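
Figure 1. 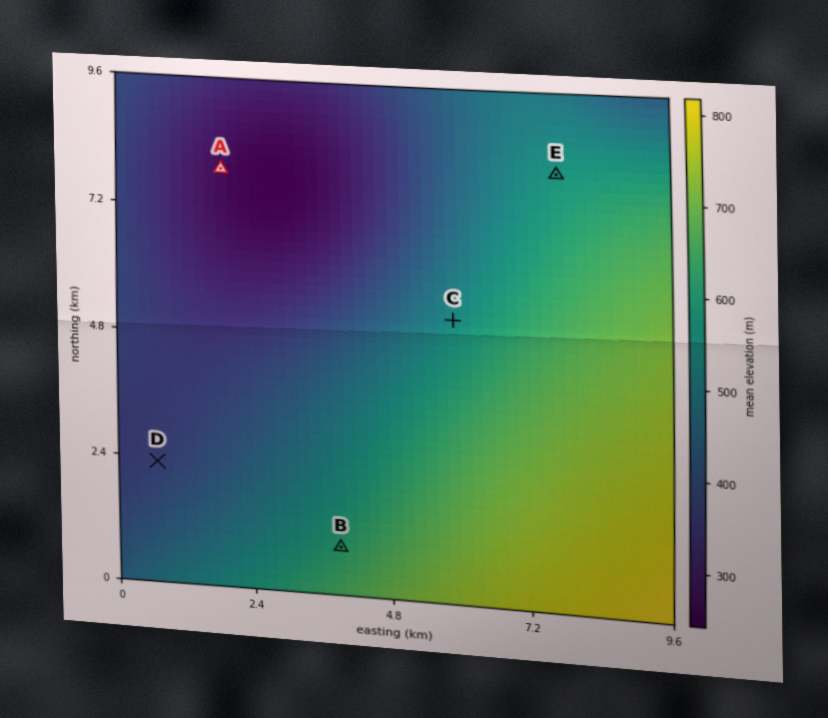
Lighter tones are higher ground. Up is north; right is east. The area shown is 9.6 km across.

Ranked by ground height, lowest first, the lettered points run A D C E B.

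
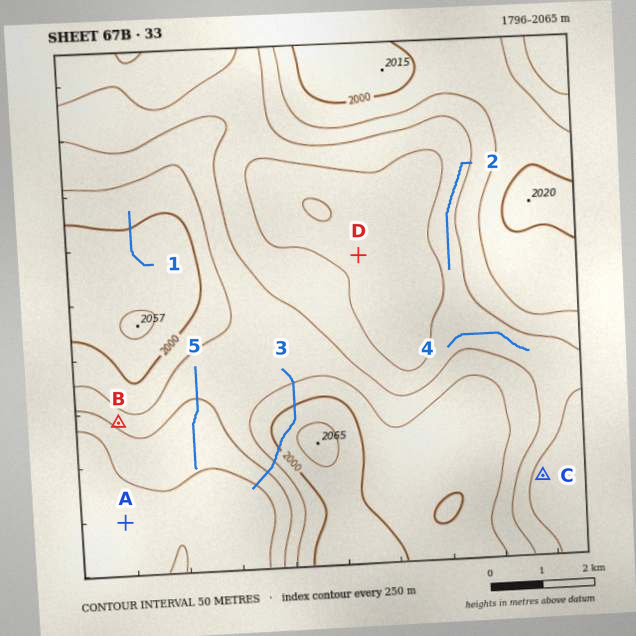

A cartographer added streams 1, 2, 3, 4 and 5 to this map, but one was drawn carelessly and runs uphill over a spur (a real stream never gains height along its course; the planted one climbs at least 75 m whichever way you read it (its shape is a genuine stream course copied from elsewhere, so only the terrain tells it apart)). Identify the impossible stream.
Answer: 3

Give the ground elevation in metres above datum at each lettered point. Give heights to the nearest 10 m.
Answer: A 1820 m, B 1910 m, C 1820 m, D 1840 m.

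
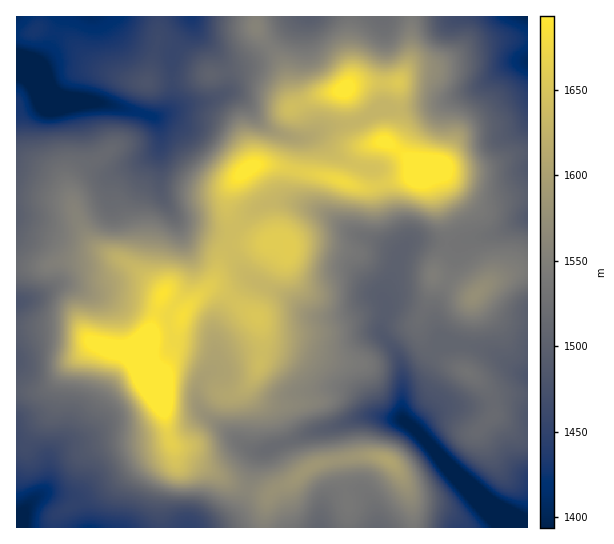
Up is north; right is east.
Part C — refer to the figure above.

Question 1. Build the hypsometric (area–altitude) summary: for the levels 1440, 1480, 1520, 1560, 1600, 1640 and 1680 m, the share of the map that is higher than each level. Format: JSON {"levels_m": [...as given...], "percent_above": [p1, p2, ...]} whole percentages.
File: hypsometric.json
{"levels_m": [1440, 1480, 1520, 1560, 1600, 1640, 1680], "percent_above": [91, 80, 59, 37, 26, 14, 4]}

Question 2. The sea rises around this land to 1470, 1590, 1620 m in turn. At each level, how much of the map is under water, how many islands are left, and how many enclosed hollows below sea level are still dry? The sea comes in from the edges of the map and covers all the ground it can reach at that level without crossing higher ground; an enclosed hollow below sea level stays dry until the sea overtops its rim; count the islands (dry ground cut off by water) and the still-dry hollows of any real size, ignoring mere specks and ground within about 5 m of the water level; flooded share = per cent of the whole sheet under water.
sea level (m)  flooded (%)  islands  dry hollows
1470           17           1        0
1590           72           2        0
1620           80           1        0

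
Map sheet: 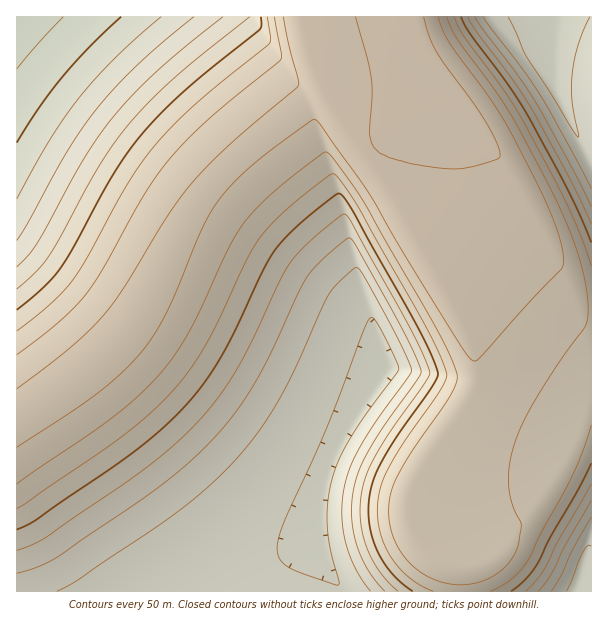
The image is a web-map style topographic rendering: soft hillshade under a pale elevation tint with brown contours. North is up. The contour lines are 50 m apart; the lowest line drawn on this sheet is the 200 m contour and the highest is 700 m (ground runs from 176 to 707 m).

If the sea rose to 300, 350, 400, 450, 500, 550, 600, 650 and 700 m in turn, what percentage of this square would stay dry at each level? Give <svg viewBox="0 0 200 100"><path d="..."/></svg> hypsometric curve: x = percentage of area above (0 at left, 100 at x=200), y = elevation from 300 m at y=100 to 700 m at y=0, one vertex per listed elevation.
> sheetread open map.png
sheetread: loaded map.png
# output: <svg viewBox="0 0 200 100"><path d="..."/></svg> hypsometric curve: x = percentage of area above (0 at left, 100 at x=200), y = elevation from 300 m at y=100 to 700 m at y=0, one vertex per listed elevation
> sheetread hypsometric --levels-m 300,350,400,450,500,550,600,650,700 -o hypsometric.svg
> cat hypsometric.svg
<svg viewBox="0 0 200 100"><path d="M184 100l-26-12-16-13-14-13-13-12-14-12-22-13-37-13-34-12"/></svg>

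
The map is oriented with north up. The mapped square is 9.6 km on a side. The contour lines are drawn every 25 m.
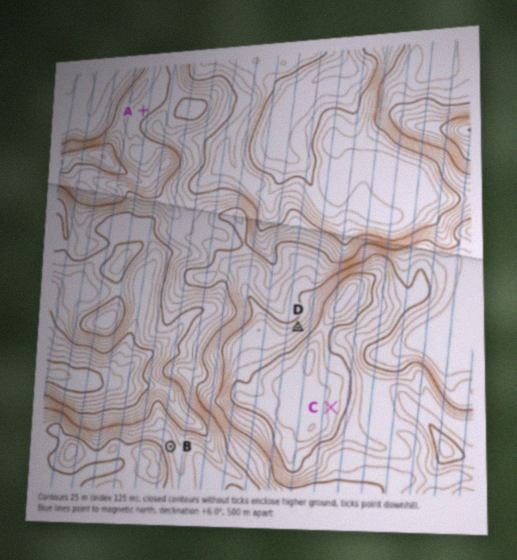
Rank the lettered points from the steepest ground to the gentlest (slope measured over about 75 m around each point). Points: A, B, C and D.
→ D B C A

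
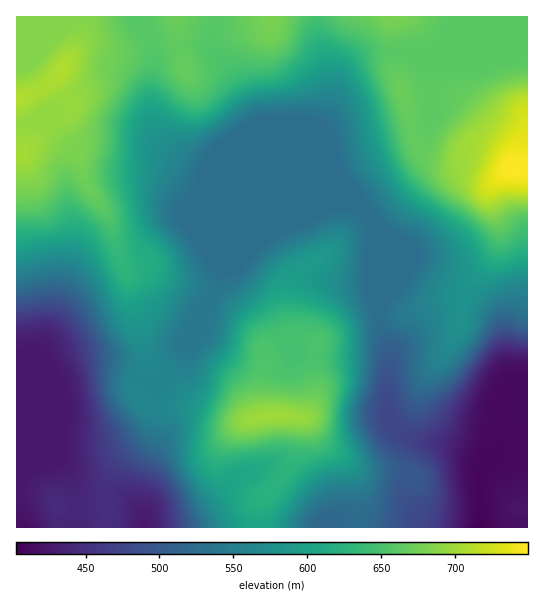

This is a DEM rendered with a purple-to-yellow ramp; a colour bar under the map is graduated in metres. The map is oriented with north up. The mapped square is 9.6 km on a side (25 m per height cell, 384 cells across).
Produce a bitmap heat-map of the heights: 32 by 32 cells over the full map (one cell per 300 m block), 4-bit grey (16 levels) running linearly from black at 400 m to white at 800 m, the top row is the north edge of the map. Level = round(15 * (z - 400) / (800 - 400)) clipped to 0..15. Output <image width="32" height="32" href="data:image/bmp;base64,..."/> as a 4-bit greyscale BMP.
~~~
<image width="32" height="32" href="data:image/bmp;base64,Qk12AgAAAAAAAHYAAAAoAAAAIAAAACAAAAABAAQAAAAAAAACAAATCwAAEwsAABAAAAAAAAAAAAAAABEREQAiIiIAMzMzAERERABVVVUAZmZmAHd3dwCIiIgAmZmZAKqqqgC7u7sAzMzMAN3d3QDu7u4A////ABEiIiESNWeIdlRVRDMhABERIiIhEkZ4iIdVVVQzIQAREREiIiNWeIiIdmZUQzEAERERIiM0Z4iIiId2VEMhAAARESI0RWiZiJmYhlQzIRAAEREjNFVomqqaqYZDMiEQABERI0VmaJu7u7p1MzMiEAARESNWZneau7u6dTNEMhEAEREkVmZniaqqqoVDREMRABERJFZmZomaqamGQ0VUIREREjRWZmZ4mpmZhkRFZUIRERI0ZmZVZ5mZmYZUVWZTIiIiRWd2VWeJmZmGVVZnZUQzM0Z3dmVWeJmIdlVWZ2VVRERWiHdlVmeId2VVVmd2ZlVVZ4iHZlVnd3dlVVZnd3ZmZniYh2VVVnd3ZVVVZ3iId3d4mIdlVVVmd2VVVWeJmIiIiZh2VVVVVVZlVVZ3iamZmZqYZVVVVVVVVVZniauqqqmql2VVVVVVVVVWeJq8u7uqqYdmVVVVVVVVZ4mrzN27qqmHdmVVVVVVVniau7zdu7uql3ZlVVVVVVZ4qqu83bu7qpd3dlVVVVVWeaqrvM27u7qYd4h2VVVVZ4mqqrvMu7u6mIiZh2ZmZmeKqqqrvLu7uqmZqpmId3Z3mqqqqru7u7qqmqqZmZh3eJqqqqqqu7u6qqqqqqqpiImaqqqqqru7uqqqqqqqqZiZqqqqqqq7u7qqqqqqqqqZqqqqqqqq"/>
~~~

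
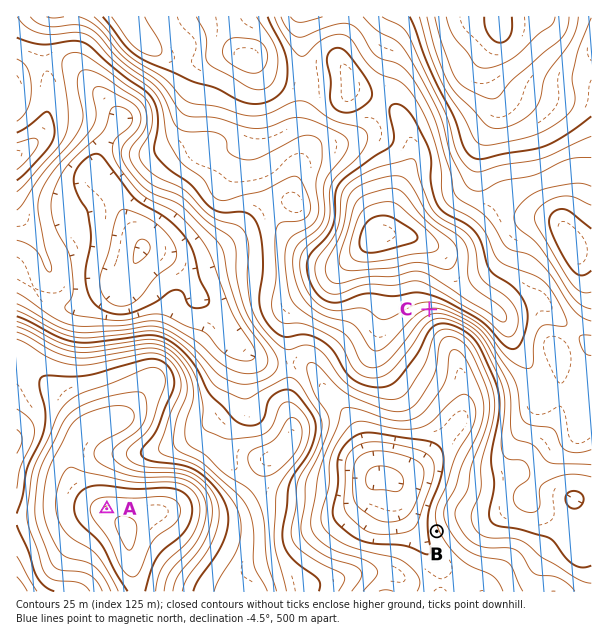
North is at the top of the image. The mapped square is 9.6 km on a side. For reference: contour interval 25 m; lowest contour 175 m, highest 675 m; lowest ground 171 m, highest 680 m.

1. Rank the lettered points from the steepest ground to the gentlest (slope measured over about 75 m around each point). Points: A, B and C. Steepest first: C B A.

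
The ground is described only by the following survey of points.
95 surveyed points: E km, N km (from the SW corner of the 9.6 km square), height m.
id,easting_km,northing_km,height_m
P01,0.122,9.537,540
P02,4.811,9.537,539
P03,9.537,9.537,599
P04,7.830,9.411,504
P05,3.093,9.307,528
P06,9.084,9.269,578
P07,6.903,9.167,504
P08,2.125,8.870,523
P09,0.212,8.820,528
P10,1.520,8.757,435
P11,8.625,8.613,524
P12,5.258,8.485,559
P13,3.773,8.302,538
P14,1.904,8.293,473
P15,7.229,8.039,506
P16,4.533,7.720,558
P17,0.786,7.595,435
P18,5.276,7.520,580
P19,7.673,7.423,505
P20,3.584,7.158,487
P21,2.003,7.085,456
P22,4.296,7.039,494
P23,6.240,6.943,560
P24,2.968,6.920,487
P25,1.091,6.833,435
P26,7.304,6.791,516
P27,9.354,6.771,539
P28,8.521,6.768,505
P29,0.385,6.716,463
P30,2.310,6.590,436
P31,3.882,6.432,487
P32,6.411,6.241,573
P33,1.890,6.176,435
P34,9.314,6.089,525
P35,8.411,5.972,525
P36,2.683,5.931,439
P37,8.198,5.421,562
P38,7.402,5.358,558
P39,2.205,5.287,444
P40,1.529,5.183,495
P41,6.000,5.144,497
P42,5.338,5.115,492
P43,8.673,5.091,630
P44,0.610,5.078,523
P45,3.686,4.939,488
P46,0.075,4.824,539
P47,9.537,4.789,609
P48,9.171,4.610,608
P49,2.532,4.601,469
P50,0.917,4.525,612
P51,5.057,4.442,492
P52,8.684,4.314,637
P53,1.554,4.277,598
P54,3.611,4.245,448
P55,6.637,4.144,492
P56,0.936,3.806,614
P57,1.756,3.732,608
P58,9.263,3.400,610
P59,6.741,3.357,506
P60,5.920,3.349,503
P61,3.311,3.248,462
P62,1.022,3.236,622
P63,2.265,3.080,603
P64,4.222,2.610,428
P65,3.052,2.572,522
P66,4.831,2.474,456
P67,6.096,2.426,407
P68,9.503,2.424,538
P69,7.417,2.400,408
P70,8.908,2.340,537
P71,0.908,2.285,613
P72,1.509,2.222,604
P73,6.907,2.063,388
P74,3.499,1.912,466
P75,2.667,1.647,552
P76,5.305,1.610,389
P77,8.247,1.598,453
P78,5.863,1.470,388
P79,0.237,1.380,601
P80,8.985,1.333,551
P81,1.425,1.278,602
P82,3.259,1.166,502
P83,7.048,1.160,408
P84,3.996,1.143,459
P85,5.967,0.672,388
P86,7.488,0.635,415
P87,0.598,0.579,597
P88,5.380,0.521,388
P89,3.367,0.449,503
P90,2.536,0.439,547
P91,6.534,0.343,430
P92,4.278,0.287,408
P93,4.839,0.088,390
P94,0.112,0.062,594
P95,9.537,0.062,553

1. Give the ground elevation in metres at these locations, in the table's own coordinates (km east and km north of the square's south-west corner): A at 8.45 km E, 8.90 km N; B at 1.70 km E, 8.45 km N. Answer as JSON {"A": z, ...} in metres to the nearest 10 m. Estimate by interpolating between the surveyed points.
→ {"A": 520, "B": 440}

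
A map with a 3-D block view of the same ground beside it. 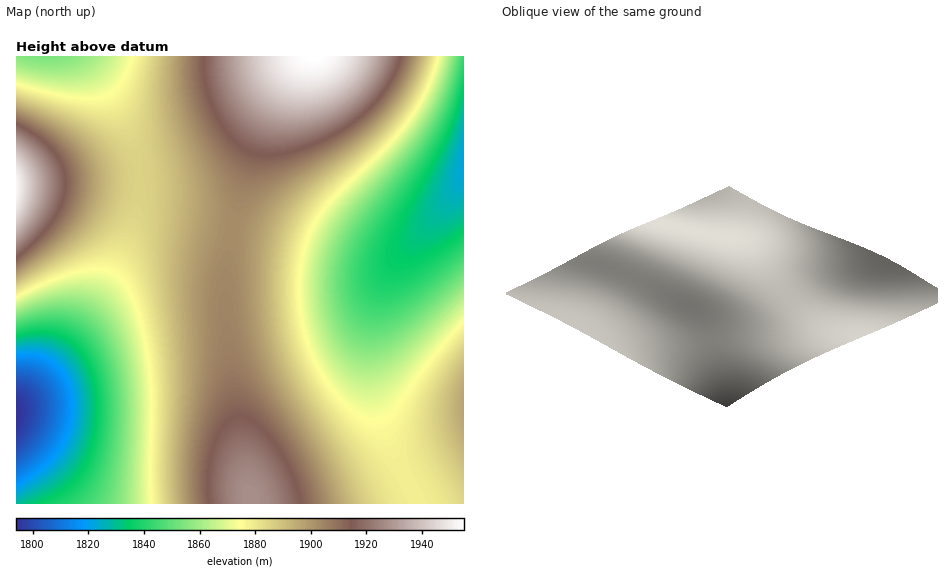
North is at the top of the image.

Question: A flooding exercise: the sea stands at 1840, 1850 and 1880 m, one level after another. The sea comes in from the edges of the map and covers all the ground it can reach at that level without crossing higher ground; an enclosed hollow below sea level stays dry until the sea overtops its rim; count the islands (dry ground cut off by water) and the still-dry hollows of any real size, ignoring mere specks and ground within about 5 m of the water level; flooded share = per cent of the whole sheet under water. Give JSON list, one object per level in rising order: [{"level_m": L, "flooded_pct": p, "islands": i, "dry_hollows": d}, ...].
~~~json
[{"level_m": 1840, "flooded_pct": 12, "islands": 0, "dry_hollows": 0}, {"level_m": 1850, "flooded_pct": 18, "islands": 0, "dry_hollows": 0}, {"level_m": 1880, "flooded_pct": 43, "islands": 0, "dry_hollows": 0}]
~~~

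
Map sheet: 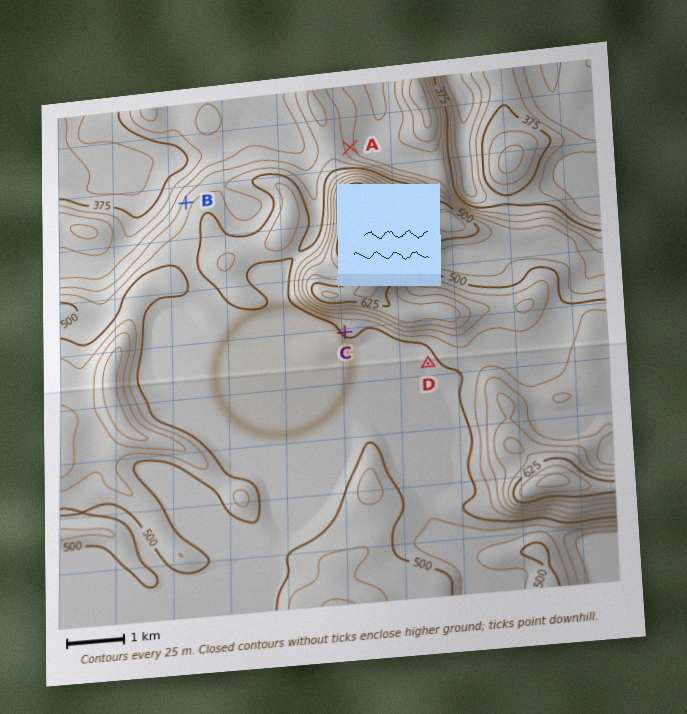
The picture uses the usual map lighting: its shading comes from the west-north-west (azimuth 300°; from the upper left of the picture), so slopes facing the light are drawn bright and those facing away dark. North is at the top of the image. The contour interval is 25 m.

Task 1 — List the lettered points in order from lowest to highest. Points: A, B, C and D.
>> A B D C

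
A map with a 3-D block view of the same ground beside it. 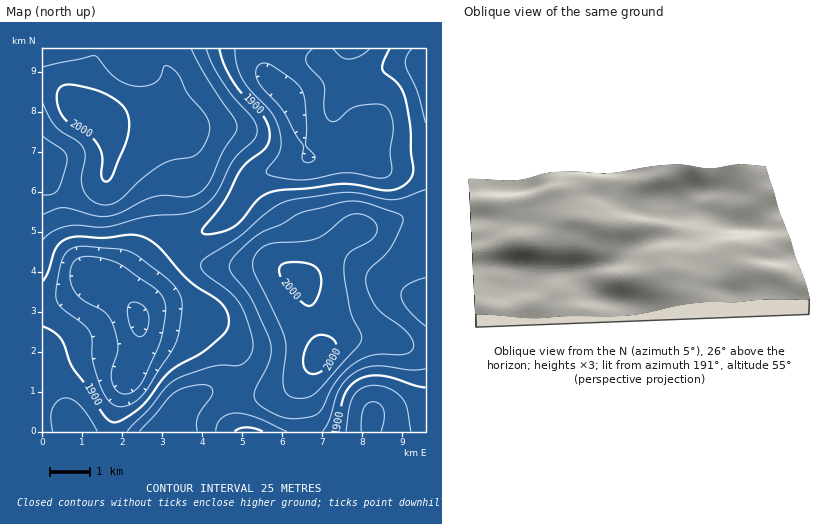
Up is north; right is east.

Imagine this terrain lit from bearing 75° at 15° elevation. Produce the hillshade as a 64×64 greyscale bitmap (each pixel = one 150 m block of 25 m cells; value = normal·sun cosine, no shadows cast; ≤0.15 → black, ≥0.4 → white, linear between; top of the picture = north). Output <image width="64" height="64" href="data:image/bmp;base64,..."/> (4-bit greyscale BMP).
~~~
<image width="64" height="64" href="data:image/bmp;base64,Qk12CAAAAAAAAHYAAAAoAAAAQAAAAEAAAAABAAQAAAAAAAAIAAATCwAAEwsAABAAAAAAAAAAAAAAABEREQAiIiIAMzMzAERERABVVVUAZmZmAHd3dwCIiIgAmZmZAKqqqgC7u7sAzMzMAN3d3QDu7u4A////AEREV4qqmGQzNFZ3iImZmZh2VDMzRVZmibzLmHZVVVVVVEVnmqqoZUM0RWeImZmZh2ZUMzNFZmeKvMuodlVERVVVVWiaq6l2VDNEVniJmYh3ZUQzNFVmZ5rNy6h2VUREVVVWeJq7qYdUMjNGd4iIh3ZlRDNEVmZ4m83bqHZVRERVVWZ4mru6l2QyIkVniIiHdmVEREVWZnib3duodlRERFVWZ3iau7qYZDISNGd4iIh3ZUREVVZmeKvNy6h2VEREVWZniJq7u6hkMRE0VneIiIdlVEVVVWZ4m8zLmGVUQ0RVZmeJqru7qGQxETRWd3iIiHZURVVVVmebzLqXZURERFVmeImqu7uodTISNFZnd4iIdlREREVVZ5q7uodlRERFVXd4maqqqph1MiI0VmZneIh2VUREREVWiru6h2VEREVWd4iZmqqqmHVDIjRWZmZ3d3ZVRERERFZ5q6mHZVREVWaIiZmZmZmYdlMzNFZmZmd3dlVEMzNEVnmqqYdmVVVWZ4iZmZmZmZmHVDM0VWZmZmZmVUMzM0RWeJqph3ZVVmd3iZmZmIiZmYdlQzRVZmZmZmZUQzMzRFZ4mZmIdmZmd4iZmZmYiJmZmGVDNEVWZmZmZVQzMzNFVniJmZh3dneIiImZmYiImaqYdUMzRVZmZmVVQzMzNEVmd4iZmId3eImZiJmYiIiaqphlQzNFVmZmVVQzMjM0VWZ3iJmZiHeImZmIiIiIiZqqmGUzM0VWZmZVQzIiM0RVZ3eImZmIiImZqYiIiIiJmqqYZTMzRFZmZVQzIiIzRVZneIiZmYiIiZqpiIiJmYmaqYdkQzM0VmZlRDIiIzRFVmd4iJmZiIiZmpmIiJmZiZmZh1RDMzRVZlVDIiIjNEVWZ3iImZmYiZmZmYiJmZmIiIh2VEMzNFVVVDMiIjNEVVZniImZmZmZmZmIiJmZmYiId2ZUQzM0RVVEMyIiM0RVVneIiZmZmZmIiIeZmqqZiHd2ZVREMzNEREMzMzMzRFVmd4iZmZmZiIiHd5qqqpiHdmVVREQzMzREMzMzMzREVWZ3iJmamZiIh3d3qru6mHZlVUREQzMzM0RDMzMzNEVWZ3iJmZmZiId3d3eru7qYdlVERERDMzM0RERERERERVZneImZmZiIh3d3d7vLuYdlVEREREQzNERFVURERERVZneIiZmZiIh3d3d3u7updlVERERERERFVVVVVURERVZ3d4iIiIiIeIh3d3eruphlVERERERERVVmZlVVRERVZ3d3eIiIiHd4iIh3d6qph2VEVVVUREVVZndmZVVERFZ3d3d3d3d3d3iIiId3mZh2VUVVVVVVVWZnd3ZmVURFVnd3d3d2Z3d3eImYiHeIh3ZVRVZmZVVWZnd3d2ZlVEVWd3d3dmZmZnd4iZmId3d3ZVVVZmZmVWZmd3d3d2VURFZmZmZmZmZmd4iZmYh3d3ZlVVVmZ2ZmZmZ3d3d3dlREVmZmZmZmZmZ3iJmZiHd3dmVURVZ3d2ZmZmZ3eIh2VERVZmZmZmZmZniJmZiHd3d2ZVRFVnd3dmZmZneIiIdlRFVVZmZ3ZmZneJmZiHd3d3ZVRERWeId3ZmZmZ4iZmGVEVVZmZ3d2ZneJmpmHd3d3ZlRERFeIiHdmZVZniZqYdlVVZmd3d3d3eJmqqYd2d3dlVENEZ4iId3ZmVmeJqqmHZVZnd3d3d3eImqqYd2ZmZmVEM0VniIh3dmZmZ4mqqph2ZneIiHd3eImaqZh2VWZmVUMzRWeIiHd2ZmZniaq6qId3eIiId3d4iZmZh2VVVWVUQzNFZ4iId3dmZneJqrupiHeIiIh3d3eIiIh2VURVVVRDM0VniIiHd3Znd4mquqmIiIiIiHdmZ3eId2VUREVVVEQzNGeIiId3d3d3iZqqqZiIiIiHdmZmd3d2ZURERFVURDM0V3iIh3d3ZneImqqZiIiJmYd2ZmZnd2ZVREREVVRDMzRWeIiId2ZmZ4iZmZmIiZmZh2ZmZmZmZlVERERUREMyNFZ4iIh3ZmZniJmZiIiZqqmHZVVmZmZmVURDREREMzM0VniIiHdmZmeImZiIiZq7uodlVWZ3ZmZVRDMzRDMzM0RniJmIdmZmZ4iZiIiZq8y6hlRVZ3d2ZlVEMzMzMzM0RWeJmYh2ZmZ3iImImZq8zLqGREVnd3ZmVUQzMzIiM0VWeImYh3ZmZ3iImZmZq8zcuXVERWd3dmZVQzIzIiI0VmeIiZiHd2Z3eIiZmaq8zcypZUNFZ3d2ZlVDMjMiI0VneIiZiId3d3d4iJmqq8zMy6hkM0Vnd3ZmZUMyMyIjVneIiJmIh3d3d4iJmqu8zMy6l1QzRWd3ZmZlQzIzMzRneIiImIiHd3d3iImau8zMy6mGVDRFZmZmZmVDMjMzRWeIiImYiHd3d3eImau8zcy6mHVENEVmZmZmZUMyM0RWeIiIiZmId3d3d4iau8zcy6mHZUREVWZlZmZlQyIzVWd4iIiJmYd2Zmd4iaq8zcy6mHZURERWZmVWZmVDMjNmZ3h3eImYh2ZmZ3iZq8zMy6mHZURERVZmZlZmZUMzNGZ3d3d4iZh2VVZniJq7zMy6mHZVRERVZndmZmVVQzNFd3d3d3iJmHVVVneJmrvMy6qYdlVVVVZnd3ZmVVRERFV2ZmZnd4iIZVVWeImqu7u6qYd2VVVVZmd3d2ZVRERFVmZmZmZniIdlVWd4iaq7u7qZh3ZlVVZmd4iHdlRERFVm"/>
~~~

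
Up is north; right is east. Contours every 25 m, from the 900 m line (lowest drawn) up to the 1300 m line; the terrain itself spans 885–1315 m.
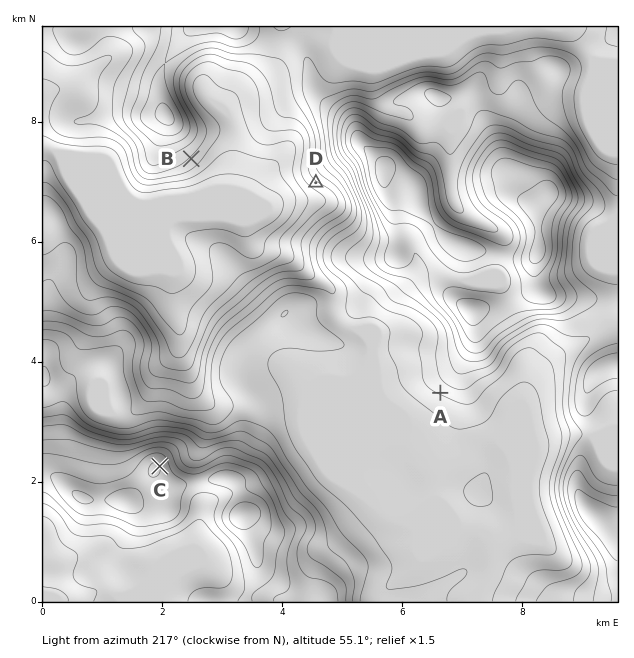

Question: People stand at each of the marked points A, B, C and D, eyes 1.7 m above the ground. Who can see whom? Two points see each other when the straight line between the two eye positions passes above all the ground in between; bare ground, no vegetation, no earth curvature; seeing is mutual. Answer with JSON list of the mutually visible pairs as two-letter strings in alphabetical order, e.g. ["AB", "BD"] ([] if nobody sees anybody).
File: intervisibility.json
["AC", "BC", "BD", "CD"]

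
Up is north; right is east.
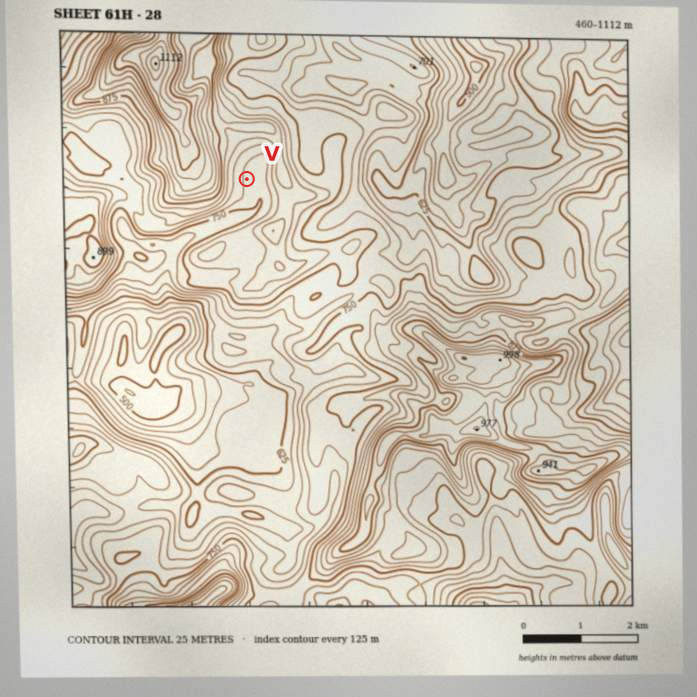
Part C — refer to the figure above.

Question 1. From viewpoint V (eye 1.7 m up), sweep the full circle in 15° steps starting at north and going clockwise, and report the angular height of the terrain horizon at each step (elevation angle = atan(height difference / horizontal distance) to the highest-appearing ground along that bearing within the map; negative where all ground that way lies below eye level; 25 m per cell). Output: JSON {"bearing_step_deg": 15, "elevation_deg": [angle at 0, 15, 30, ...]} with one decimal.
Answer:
{"bearing_step_deg": 15, "elevation_deg": [6.1, 6.1, 5.3, 4.8, 5.7, 7.0, 6.6, 4.7, 3.7, 3.6, 4.7, 3.5, 1.4, 1.2, 3.0, 4.8, 9.9, 14.3, 16.8, 16.7, 14.4, 10.4, 7.4, 5.5]}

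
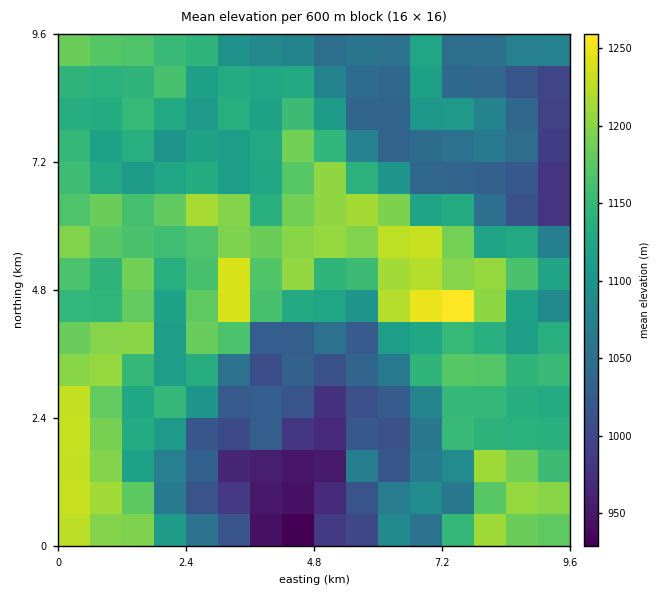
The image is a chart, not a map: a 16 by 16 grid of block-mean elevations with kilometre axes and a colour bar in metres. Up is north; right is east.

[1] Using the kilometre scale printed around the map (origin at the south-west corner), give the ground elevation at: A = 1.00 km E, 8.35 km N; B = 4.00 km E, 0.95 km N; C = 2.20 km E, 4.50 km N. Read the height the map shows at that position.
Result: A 1139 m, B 959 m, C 1117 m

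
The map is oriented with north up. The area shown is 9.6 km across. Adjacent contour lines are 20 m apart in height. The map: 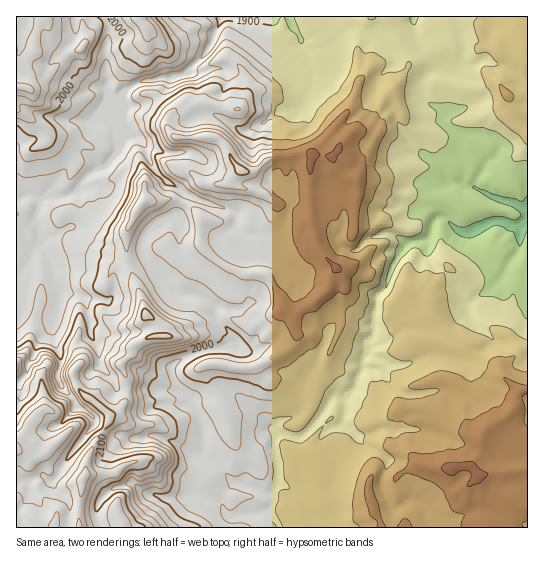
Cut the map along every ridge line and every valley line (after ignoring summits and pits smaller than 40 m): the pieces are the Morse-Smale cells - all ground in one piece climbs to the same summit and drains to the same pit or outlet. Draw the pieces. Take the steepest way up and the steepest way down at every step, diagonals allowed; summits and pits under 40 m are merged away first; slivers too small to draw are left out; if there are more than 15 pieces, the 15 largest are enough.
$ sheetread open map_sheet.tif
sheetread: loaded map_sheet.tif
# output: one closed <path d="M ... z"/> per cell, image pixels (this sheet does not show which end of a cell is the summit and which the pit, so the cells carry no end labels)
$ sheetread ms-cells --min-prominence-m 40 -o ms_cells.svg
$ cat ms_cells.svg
<path d="M39 245l-7 6-1 10-7 9-8 5 0 252 263 1-10-17 4-8-1-9 7-16 0-12-6-20 3-12 7-1 11 4 8-1 15-15 16-24 12 0 10-10 2-10 6-8 0-10 4-6 0-11 6-8 0-8-8-2-14-8-12 1-4 5-7 11-13 37-11 19-1 17-3 5-7 6-14 4-5 8-37-34-10-6-4 0-16 10-12 1-4 3-15-18-5-18 6-6 25-10 32-4 2-2-4-11-15-16-1-9-9-9-10-5-12 0-7-3-9-11-24-24-10 6-14 2-8-1-8-7-18-2-4-3-8 0-13 7-12 1z"/><path d="M155 95l-13 10-19 0 0 20 7 10 5 1 8 6 5 16 8 13 10 10 16 10 3 6-8 20-12 3-12 8-8 7-4 15 3 7 25 24 9 11 7 3 12 0 10 5 9 9 1 9 15 16 4 9-2 4-25 2-15 4-17 8-6 6 5 18 15 18 4-3 12-1 16-10 4 0 10 6 37 34 5-8 14-4 7-6 3-5 1-17 11-19 13-37 7-11 4-5 12-1 14 8 8 1 3-27 9-9 10-27 14-19 17-3 3-3 3-11 5-7 8 0 13 12 7 2 4 0 22-12 12 0 16 6 9-6 0-11-2-2-33-11-19-10-24-4-7-14-9-9-12-7-18-20-7-11-2-11-10-12-14 24-8 6-12 3-20 25-9-2-9 1-3-3-23 2-3-20-9-8-10-6-18 10-5 0-25-15-2-5 2-5-4-2-11-1-9 2-24 14 0-9z"/><path d="M442 217l-7 4-4 13-5 6-17 3-5 4-13 23-6 19-8 6-4 20 0 19-6 8 0 11-4 6 0 10-6 8-2 10-10 10-12 0-16 24-15 15-8 1-11-4-7 1-3 12 6 20 0 12-7 16 1 9-4 8 12 17 247-1 0-305-2-1-7 6-16-6-12 0-22 12-4 0-7-2z"/><path d="M103 16l-87 1 1 258 7-5 7-9 1-10 9-9-2-19-3-4 4-18 10-8 5 3 11 0 9-4 15-19 8-5 7-1 14-18 5-16-1-30-2-6-4 3-6-1-4-9 1-11-3-6 0-27 3-5 0-18z"/><path d="M527 16l-114 1 3 13 20 39 16 5-4 19 0 13 3 5-6 4-2 6 1 2 5 5 16 8 21 0 8 3 6 7-3 8-12 11-9 16-1 6 18 10 21 6 13 6z"/><path d="M383 16l-160 0-14 31-20 23 2 2 10 0 12-4 10 1 4 5 0 11-8 13-2 8 13 3 24 2 13 9 15-9 7 0 14-6 9-24 0-12-3-4-1-11-4-5 22-1 15-16 9-5 5 0 24 13 16 17 0 6-18 16-2 8 1 6 9 4 22-27 1-8-12-21-4-12z"/><path d="M125 128l-6 21-8 12-6 6-14 5-10 10-4 8 4 20-6 13-20 13-14 5-1 5 10 14 12-1 13-7 8 0 4 3 18 2 10 8 20-2 9-6-3-10 4-12 20-15 12-3 8-23-19-13-10-10-8-13-5-16-8-6-5-1z"/><path d="M355 27l-5 0-9 5-15 16-21 2 7 19 0 12-9 24-14 6-7 0-15 10 17 14 3 20 23-2 3 3 9-1 9 2 20-25 12-3 8-6 13-24-8-6-1-6 2-8 18-16 0-6-16-17z"/><path d="M413 16l-29 1 24 45-1 8-23 28 11 13 2 11 7 11 18 20 12 7 9 9 7 14 24 4 11-22 12-11 3-8-6-7-8-3-21 0-16-8-5-5-1-2 2-6 6-4-3-5 0-13 4-19-16-5-20-39z"/><path d="M222 16l-81 0-1 3 8 11 0 12-3 11-12 18 2 12 26-6 13 0 12-4 23-26z"/><path d="M139 16l-35 1 4 6 0 18-3 5 0 27 3 6-1 11 2 7 6 3 4-1 6-8 10-6-2-14 14-22 1-19z"/><path d="M221 68l-8 0-12 4-11-1-16 6-17 2-2 2 0 13 14 16 1 7 27-13 9-1 11 2 10-20 0-11z"/><path d="M77 191l-11 5-11 0-5-3-10 8-4 18 6 21 13-4 20-13 6-13z"/><path d="M222 107l-6 0 0 8 26 16 5 0 20-10-13-10-24-2z"/><path d="M135 84l-10 7-4 4 0 7 4 5 17-2 11-8 0-4-11 0z"/>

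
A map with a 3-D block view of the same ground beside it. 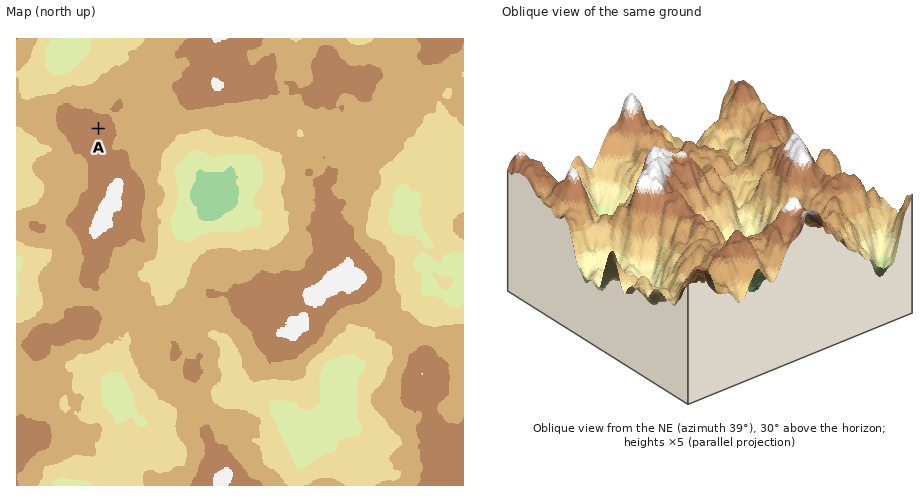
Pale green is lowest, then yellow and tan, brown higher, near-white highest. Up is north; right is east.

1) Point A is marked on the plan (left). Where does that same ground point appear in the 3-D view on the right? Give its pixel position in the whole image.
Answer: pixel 835 183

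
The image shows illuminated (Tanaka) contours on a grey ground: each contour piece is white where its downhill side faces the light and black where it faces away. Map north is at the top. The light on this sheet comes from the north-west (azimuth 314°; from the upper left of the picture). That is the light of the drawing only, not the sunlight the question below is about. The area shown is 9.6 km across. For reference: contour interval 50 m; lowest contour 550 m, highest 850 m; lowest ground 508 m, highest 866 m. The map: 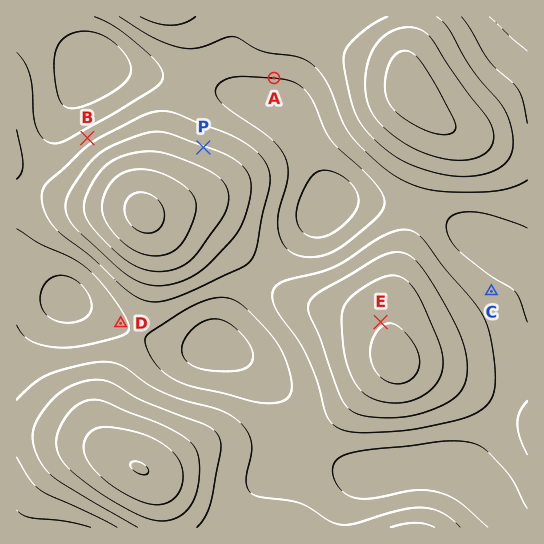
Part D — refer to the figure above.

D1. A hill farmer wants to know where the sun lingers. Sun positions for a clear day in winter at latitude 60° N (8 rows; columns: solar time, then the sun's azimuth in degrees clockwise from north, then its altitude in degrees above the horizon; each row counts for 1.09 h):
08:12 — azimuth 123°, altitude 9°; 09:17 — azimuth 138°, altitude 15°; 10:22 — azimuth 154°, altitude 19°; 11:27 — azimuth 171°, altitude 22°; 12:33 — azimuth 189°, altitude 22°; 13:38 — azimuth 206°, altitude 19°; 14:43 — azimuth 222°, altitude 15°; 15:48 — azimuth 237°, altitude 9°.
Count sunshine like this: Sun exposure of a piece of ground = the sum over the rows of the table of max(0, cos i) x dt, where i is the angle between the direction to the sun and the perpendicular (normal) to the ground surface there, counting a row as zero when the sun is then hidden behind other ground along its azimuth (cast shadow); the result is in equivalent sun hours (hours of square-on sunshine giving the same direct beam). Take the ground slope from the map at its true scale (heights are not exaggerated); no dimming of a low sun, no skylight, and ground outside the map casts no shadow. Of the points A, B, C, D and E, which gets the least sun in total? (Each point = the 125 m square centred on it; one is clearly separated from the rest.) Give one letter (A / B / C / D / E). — B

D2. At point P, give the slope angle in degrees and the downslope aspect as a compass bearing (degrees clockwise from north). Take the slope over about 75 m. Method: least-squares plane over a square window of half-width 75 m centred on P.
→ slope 8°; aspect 19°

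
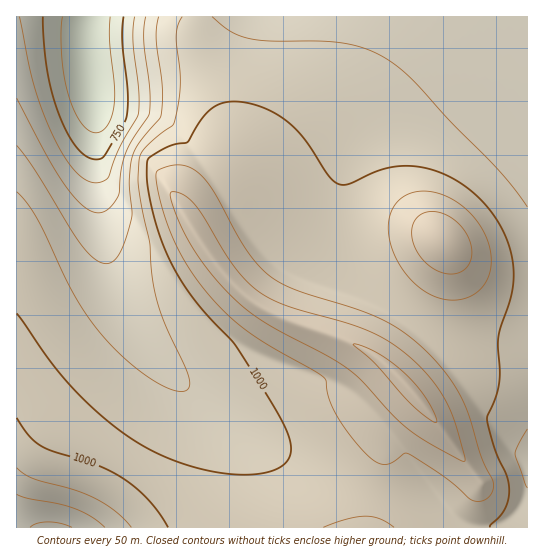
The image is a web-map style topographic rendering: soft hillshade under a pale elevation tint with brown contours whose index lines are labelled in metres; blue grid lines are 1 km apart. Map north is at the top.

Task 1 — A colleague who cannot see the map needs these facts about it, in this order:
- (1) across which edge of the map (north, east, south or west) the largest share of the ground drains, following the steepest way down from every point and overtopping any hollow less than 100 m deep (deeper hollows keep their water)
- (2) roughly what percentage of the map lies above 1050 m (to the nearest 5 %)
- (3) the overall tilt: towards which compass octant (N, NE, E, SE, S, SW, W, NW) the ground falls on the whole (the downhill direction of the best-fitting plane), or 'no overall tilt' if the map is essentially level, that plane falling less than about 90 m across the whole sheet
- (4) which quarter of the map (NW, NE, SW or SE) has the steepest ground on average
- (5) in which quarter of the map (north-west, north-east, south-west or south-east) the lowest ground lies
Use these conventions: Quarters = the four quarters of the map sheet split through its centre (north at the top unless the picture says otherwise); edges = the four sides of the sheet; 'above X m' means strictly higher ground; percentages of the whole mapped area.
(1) Most of the ground drains across the northern edge.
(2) Roughly 15 % of the ground is higher than 1050 m.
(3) On the whole the ground falls towards the north-west.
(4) The north-west quarter is the steepest part of the map.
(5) The lowest point lies in the north-west quarter of the map.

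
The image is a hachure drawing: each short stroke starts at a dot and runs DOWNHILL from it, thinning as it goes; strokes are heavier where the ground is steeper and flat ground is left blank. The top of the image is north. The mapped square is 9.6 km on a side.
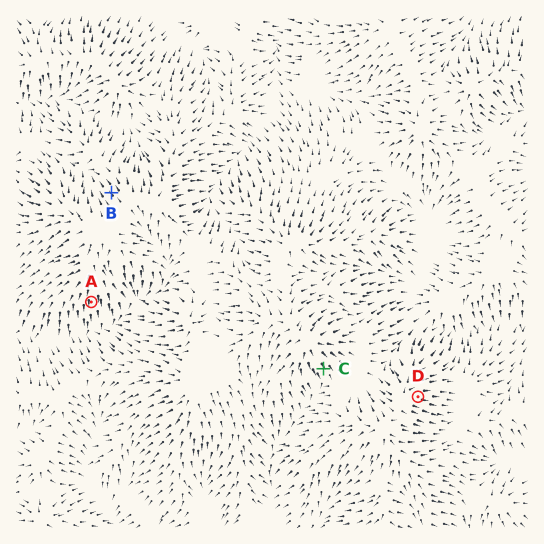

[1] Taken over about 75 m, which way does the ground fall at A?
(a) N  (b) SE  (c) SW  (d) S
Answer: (d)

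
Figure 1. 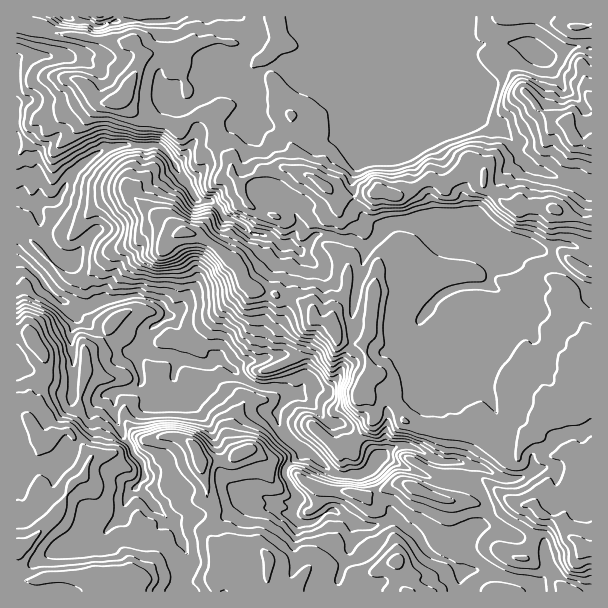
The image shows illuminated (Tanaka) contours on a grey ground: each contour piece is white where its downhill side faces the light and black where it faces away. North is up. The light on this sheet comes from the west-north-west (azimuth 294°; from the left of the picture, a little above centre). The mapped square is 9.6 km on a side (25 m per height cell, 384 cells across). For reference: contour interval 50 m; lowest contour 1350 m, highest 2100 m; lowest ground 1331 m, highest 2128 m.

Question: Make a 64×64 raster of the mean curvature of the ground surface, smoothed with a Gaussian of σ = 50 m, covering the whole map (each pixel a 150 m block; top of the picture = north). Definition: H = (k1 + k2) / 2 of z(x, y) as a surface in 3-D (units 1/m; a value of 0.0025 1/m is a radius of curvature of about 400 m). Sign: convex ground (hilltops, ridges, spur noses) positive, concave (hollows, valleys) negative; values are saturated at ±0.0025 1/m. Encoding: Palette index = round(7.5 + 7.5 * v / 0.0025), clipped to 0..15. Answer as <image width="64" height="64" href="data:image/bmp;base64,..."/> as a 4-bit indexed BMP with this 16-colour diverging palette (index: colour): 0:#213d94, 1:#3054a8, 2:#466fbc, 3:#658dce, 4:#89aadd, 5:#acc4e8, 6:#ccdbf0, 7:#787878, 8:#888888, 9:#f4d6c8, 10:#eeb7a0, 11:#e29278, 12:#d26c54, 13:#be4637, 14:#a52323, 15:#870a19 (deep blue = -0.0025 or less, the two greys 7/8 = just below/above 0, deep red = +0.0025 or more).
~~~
<image width="64" height="64" href="data:image/bmp;base64,Qk12CAAAAAAAAHYAAAAoAAAAQAAAAEAAAAABAAQAAAAAAAAIAAATCwAAEwsAABAAAAAAAAAAlD0hAKhUMAC8b0YAzo1lAN2qiQDoxKwA8NvMAHh4eACIiIgAyNb0AKC37gB4kuIAVGzSADdGvgAjI6UAGQqHAFVlVnd3d2iUVmdal4dplolnd3dmeKuqqnaZvMqGV8gyut26mIh3etp4WJyHh3qWaod2eZhld3d3dXd1MzVYQkWEequ8/cvrqGhWaZd3aadnqIhqm7mpmYhkVERoioJN1aQ0RVVmdadpeHRYp3dpuYWaqWZmnepmRGeHec3cVI3o6URVVVVGhmiIZnq4h4upaMmHVnVZ2WNZl4isuZk0WLvOhGd3Zohmd5gneoq6unhnmHiGmGjIRZmGeJp1aTOruGjoV4h2eHd3p1mZeYeZiWSJmpaHjLMoiHdndkRWJLyWZY2Wd4dmeJpiiYh3ZniaYAOqkSEVRHh3dmVWZliYt2Z3aOhneJSKlzZ2Z4Z2Z3MJ1DMki7M5hmd3Zmh4i8mHZ3iFu1Zolm1weoh6pmZ2V1WsQVeLhHdmirqqZq3Lh3h3d5ZrZoh3OieXeKyGZ3VXcGqZrfpmWJvty6ZK6pqGeXd4l1unyokhq5hkfGVnd74G3v//q8yu/YVWVK6Geadqh4eYWMqXdoUHqGW6NWd4xC/7gxAEbP6SJXeLsgAnqWqHpohla4Vo6heIaPgndmjQr4UAUSBIgBrsynMEmnE1SYh3dnZZt4qgKnZp+3vHafsjYBysoiJP+AAAJHu8tKh4eWeHZ2jc3yGYZVr3Sf/bu5ECjq+CAbsAWXeJqomTaah4d7x2i3eZDPqHr9Qpjft0Akjrq2N0ACeZiImneLmEeXdYybnYR4B/7//8knp3iGA4r+aGi4a4vMu7uodomZZVZ1yGjcRJkLZYmYZCqnZnUpz/IAGvkv7bmJmYdXl4iIh2i2l1ZlpHozREMyaollVFiuRHN2zB23Z3domVeHiYiIeJenJZSEilRVVVZ3eYVmSJMqudqXWnZ3h3iXaGd5mYd4iZVGpDSbp3eHd2Z43d10RIUp/qeIZ3d4d4V5d4h4l3iZhla3UiJIh4Z3d4uzATRYUSzdhZlnd3d3dpp3iHeYdoeqdLis3VaXWJmZhgJ0V3MoJauYmGd3h3d2ipiHd4llZrhiyoibOLpaqHhhn/+mMktwmsunZ3eHeHd4mHd3iWVo2HDZZWhLmVQ0RlVDOe6Te7BIp5Znd4d4d3eYeHiZdGzpUPl5ZDYzR4pkVphDJHY49op0Znd4iHh3d4lniHiEzppi+5ZoVcuqh3ZYiolmdWb5ioh2d3eHh4d2eWeXiJfrZ0TVaHmDm6d3lkepeYi5avhJyFd3eHd3iId4Z5eHiNqIg1Ssh4Qod4iXZZlnd66q5yfXV3d3d3iIiHd5h3iX7NlTeazJmZMniKpZmEd1fLnGKNdXd3d3iIiId4d3iXa4hTYzab3to3Nmi4jHR4WMpsgn2Fd3d4iIiIh3homIZoVRJXUAATETlVZpp8uLyaulmSbpV3d3eIiId3domIdWdCWJt2h1FnZnNFaLz7upiIVrRft3eHd3d3d3d3d4mEmzObu4hal2dmhiVWvZdoZ2dVx0ylZ3eId3d4iIeJuDaUKLloqnaZaHeGFZfMVld4dla4KrZnd4iIiHd3iJlTrTOLllWZpIqcuYMlfvpnd6dEdqk6xneIiIiIh4iHZF7XOLpVVJypV8/7c0bvuGimoml5y0e4eIiIiId3d3dlzGRrtWqCa7q6S+qJn/iYqZAFO8t1M4mIh3d3d3d2VEVTNap1q8U2Zoxoq837aJUACUtxIDSnOaiId3d3d2REeFVniFeHqzESapeK7MgpQFZ8pKeat8hEZ4h3d3d1R2aLd4qJR4eMhWZWqau1nzAGq+2WmaqnZUMjRVZmdlR9p4u7zJdZd3ineYm7y3JbCe3Kl1aHeoY6dndEQ0RDOt/KveqFRUUmd5iJy6d5kABJu4Z2ZlV7lo2t+5hqx3Nuu6mcuWRqanJ3iJvZV3iQnUm5Z2Zmacqkv+3MtX6krcl5p3l2ZXhYoWmZnMqFhwKd6Kl3ZXmdzJOu6Km9q7drtIaHZURGd0m0GImLt7tjCUe8mJmZreyIkkqFely3rHnEV1QzVmiXOrYwWJrJjrBNo2yUq766h2ZkQzIkXKR6uslmNGeIV8cs2HQCeaxsEWbWm6R0Z1dVh2Z3d2U2dpzZq5Volml4d0Xch1AAAAAIs6mYlWV1h2Z3Z3d3d2RGirlrgnnGe7wnqjvIdHZYdFzlSoZ2d3eWZ3d3d3d3d2UzV1ZFVqhtmE18hZyFeZy9ztdohnd3ZpeIh3d3d3d4d3VFY0h3ipxnPaiYeahpu7qXeIiHd3dnqYeHd3iIiHd3d3Z4Rod7zXY7iIh3qqqodmdnmah4h3mph4h3eIiIh3d4d1mVi6l9ghRHZ3fL7adWd4dnmIh2eXeHeId3eIiHd3d3VsmdmEg6WGZ0asV75lZ3iXd3d3aJd3d3iHd3eIh3d3djrvxpMXxMmKu/pEf5RneId3d3d5h3d3eIh3d3iId3d2Nc+Hc5qUqs3tpjZqxVeId3d3eHh3d3d4iHd3eIh3d3dmiFRHiISYdmREeGbHRol3d3eId3d3d3eId3eIh3d3eJpkRUWOg0MyM1ZVVJ2IiHd3d3iYd3iId3d3iIiHd3iJmHZ3ZG5lVlVEVniaqImYiIeIdomIiIiId3eHd3d3d3d3d3dlMgaZm9///87Yd3mImIiWaIh3eIh3eHd4h3d4h2ZmZWeYfMve3LIHe7mqibqamoV5h3d3iHd3d4iId3eIh2Znm8yv/sYAAGAAAAACRBZUWYmHd3eHd3iIiIh3d3mru5mZh3"/>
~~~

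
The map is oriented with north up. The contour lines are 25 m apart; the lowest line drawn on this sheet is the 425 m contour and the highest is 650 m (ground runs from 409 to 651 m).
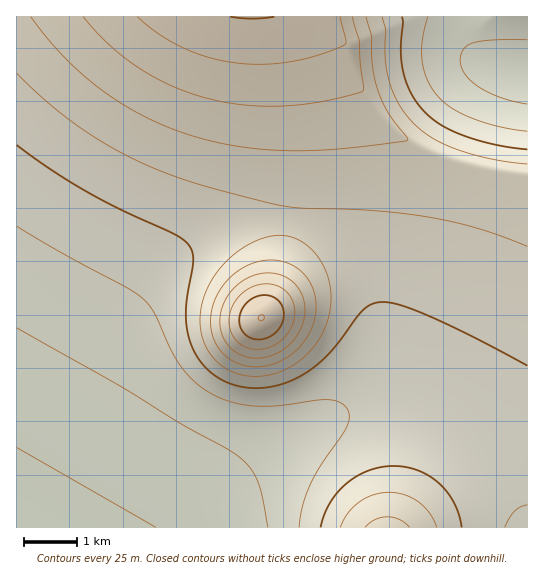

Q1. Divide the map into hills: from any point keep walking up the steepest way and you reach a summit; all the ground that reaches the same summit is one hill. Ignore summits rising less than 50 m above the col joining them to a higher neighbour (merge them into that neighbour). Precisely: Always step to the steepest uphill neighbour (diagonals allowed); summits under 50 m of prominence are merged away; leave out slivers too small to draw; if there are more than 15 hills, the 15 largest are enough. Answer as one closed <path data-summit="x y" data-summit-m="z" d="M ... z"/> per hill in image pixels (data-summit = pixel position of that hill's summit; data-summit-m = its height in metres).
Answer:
<path data-summit="251 17" data-summit-m="626" d="M466 16l-450 1 1 488 94-167 36-53 32-32 31-18 39-12 32-2 22 4 15 6 25 16 20 22 9 18 5 19 2 40-10 36-8 13-11 12-23 12 32-8 35 0 25 5 32 13 26 18 19 19 19 27 13 30 0-450-26-5-19-8-10-10-4-8z"/><path data-summit="261 318" data-summit-m="651" d="M281 221l-32 2-39 12-31 18-32 32-36 53-91 160-4 8 1 22 177 0 31-39 28-25 38-25 55-30 15-14 11-20 7-29 0-32-11-36-13-20-22-19-30-14z"/><path data-summit="387 527" data-summit-m="558" d="M394 411l-35 0-13 2-19 7-36 19-38 25-19 16-25 27-14 20 333 0-3-12-14-29-15-20-19-19-39-24-19-7z"/>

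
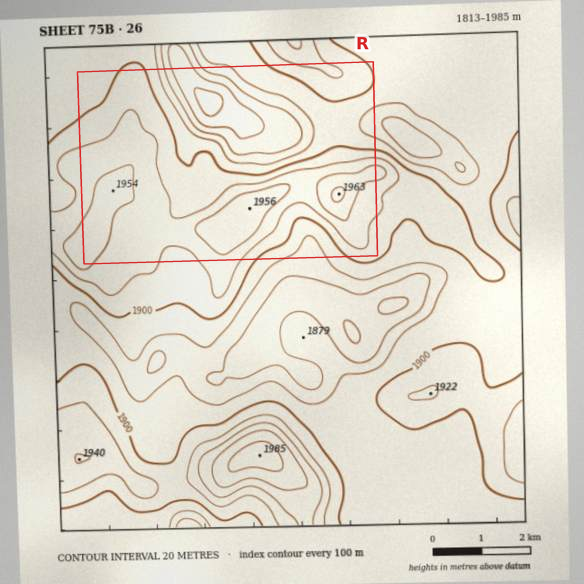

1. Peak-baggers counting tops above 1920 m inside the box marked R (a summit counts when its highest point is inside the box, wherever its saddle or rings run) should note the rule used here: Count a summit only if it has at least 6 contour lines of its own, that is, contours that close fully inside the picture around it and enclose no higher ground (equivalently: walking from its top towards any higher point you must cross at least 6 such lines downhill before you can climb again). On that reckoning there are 0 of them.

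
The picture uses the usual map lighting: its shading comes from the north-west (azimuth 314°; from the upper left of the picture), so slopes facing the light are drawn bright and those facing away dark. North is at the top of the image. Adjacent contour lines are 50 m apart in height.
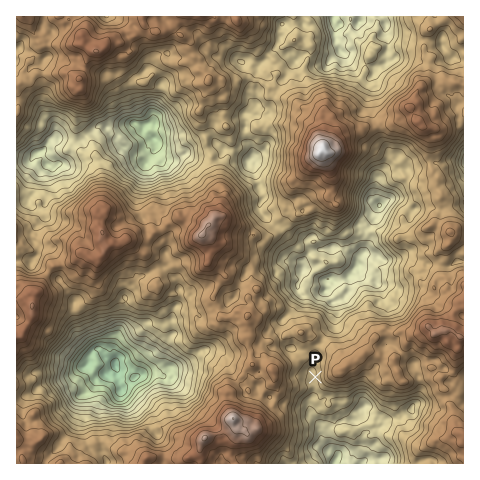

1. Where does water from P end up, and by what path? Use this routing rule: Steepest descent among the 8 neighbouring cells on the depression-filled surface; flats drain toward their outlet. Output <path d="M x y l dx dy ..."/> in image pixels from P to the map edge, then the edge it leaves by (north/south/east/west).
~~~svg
<path d="M315 377l-2 2 1 16-5 4 0 17 12 10 0 16 9 10 4 0 3 3 0 3-3 5"/>
exit: south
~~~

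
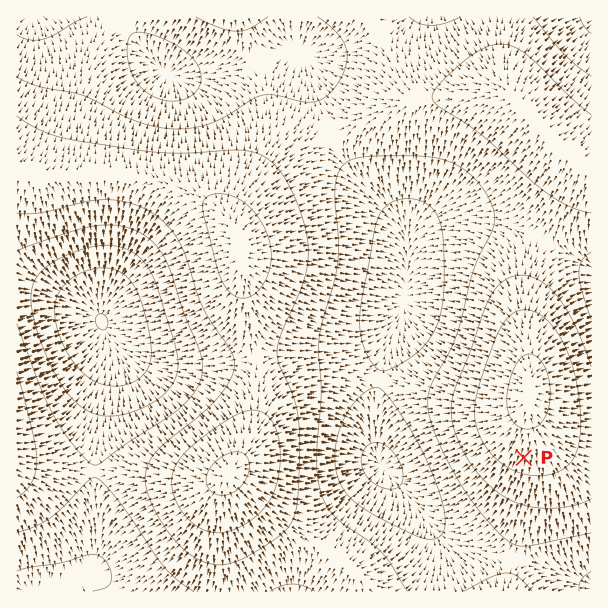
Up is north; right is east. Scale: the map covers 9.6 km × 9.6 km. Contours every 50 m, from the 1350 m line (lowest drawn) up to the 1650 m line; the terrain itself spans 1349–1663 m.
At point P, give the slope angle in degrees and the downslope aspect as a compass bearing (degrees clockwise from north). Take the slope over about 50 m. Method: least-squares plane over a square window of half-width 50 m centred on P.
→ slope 4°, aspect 192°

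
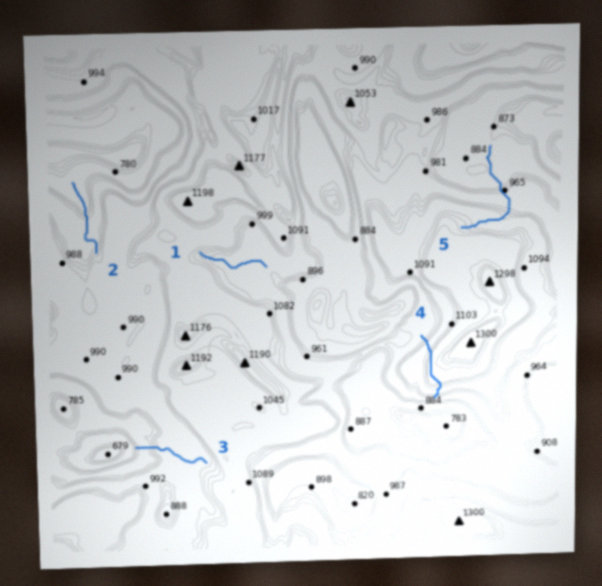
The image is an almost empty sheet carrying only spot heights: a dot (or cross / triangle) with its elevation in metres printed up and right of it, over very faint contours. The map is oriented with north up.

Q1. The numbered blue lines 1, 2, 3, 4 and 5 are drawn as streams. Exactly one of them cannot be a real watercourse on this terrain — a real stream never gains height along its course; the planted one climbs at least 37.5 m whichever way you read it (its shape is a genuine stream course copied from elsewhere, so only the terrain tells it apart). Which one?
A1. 4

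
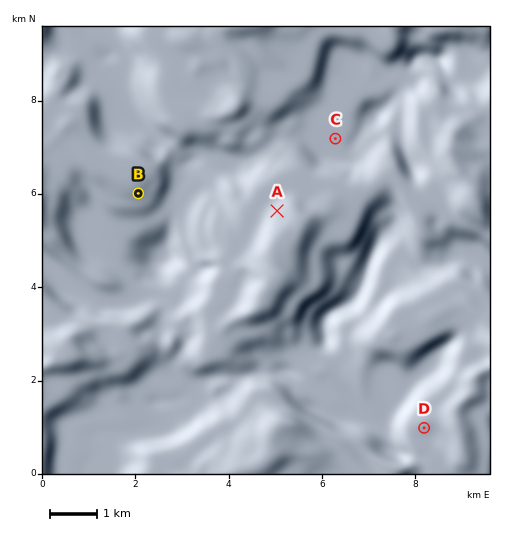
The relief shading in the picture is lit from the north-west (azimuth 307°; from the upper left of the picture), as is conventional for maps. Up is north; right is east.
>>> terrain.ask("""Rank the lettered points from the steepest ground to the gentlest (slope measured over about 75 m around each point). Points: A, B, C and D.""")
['A', 'B', 'D', 'C']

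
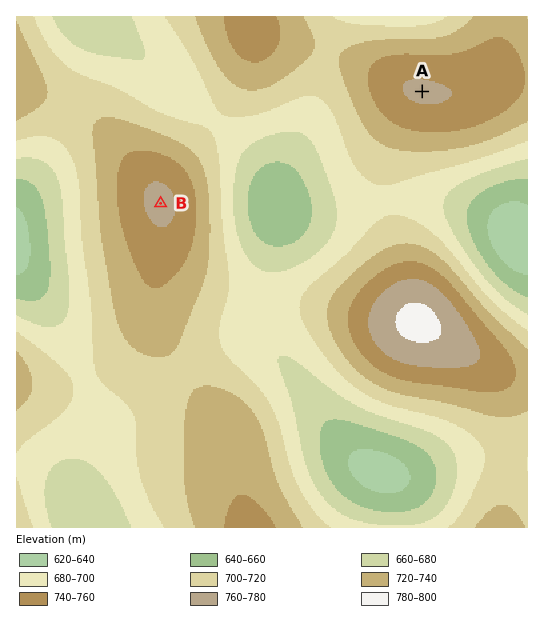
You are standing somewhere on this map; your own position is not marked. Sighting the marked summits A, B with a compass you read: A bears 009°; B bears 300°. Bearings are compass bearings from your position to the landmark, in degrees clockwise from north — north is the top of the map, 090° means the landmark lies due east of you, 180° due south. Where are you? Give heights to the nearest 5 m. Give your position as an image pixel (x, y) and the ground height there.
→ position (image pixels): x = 384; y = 332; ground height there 770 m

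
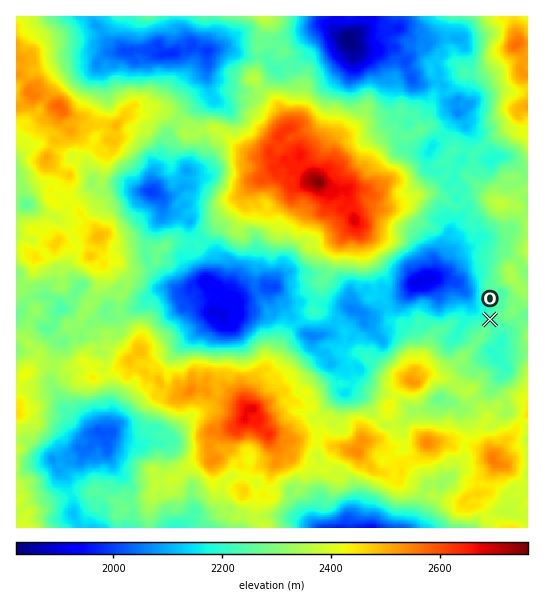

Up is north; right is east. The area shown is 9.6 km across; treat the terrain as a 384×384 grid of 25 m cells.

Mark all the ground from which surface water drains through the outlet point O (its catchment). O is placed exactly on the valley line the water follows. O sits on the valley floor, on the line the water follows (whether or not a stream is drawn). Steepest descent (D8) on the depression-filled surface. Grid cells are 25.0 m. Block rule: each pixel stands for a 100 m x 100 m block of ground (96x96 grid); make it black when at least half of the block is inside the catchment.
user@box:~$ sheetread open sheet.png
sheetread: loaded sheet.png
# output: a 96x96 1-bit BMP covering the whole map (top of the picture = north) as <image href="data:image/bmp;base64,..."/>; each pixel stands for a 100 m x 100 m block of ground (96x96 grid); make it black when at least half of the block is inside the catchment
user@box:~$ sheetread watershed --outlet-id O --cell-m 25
<image width="96" height="96" href="data:image/bmp;base64,Qk2+BAAAAAAAAD4AAAAoAAAAYAAAAGAAAAABAAEAAAAAAIAEAAATCwAAEwsAAAIAAAAAAAAA////AAAAAAAAAAAAAAAAAAAAAAAAAAAAAAAAAAAAAAAAAAAAAAAAAAAAAAAAAAAAAAAAAAAAAAAAAAAAAAAAAAAAAAAAAAAAAAAAAAAAAAAAAAAAAAAAAAAAAAAAAAAAAAAAAAAAAAAAAAAAAAAAAAAAAAAAAAAAAAAAAAAAAAAAAAAAAAAAAAwAAAAAAAAAAAAAAD4AAAAAAAAAAAAAAD+AAAAAAAAAAAAAAH/wAAAAAAAAAAAAAP/wAMAAAAAAAAAAAP/4A+AAAAAAAAAAAH//z/AAAAAAAAAAAH////gAAAAAAAAAAD////wAAAAAAAAAAB////wAAAAAAAAAAA////4AAAAAAAAAAAf///8AAAAAAAAAAAP///8AAAAAAAAAAAP///8AAAAAAAAAAAH///8AAAAAAAAAAAD///8AAAAAAAAAAAD///8AAAAAAAAAAAAf//8AAAAAAAAAAAAOf/8AAAAAAAAAAAAAf/8AAAAAAAAAAAAAP/8AAAAAAAAAAAAAH/8AAAAAAAAAAAAAD/8AAAAAAAAAAAAAB/8AAAAAAAAAAAAAA/8AAAAAAAAAAAAAAf8AAAAAAAAAAAAAAf8AAAAAAAAAAAAAAP4AAAAAAAAAAAAAAHwAAAAAAAAAAAAAABwAAAAAAAAAAAAAAAAAAAAAAAAAAAAAAAAAAAAAAAAAAAAAAAAAAAAAAAAAAAAAAAAAAAAAAAAAAAAAAAAAAAAAAAAAAAAAAAAAAAAAAAAAAAAAAAAAAAAAAAAAAAAAAAAAAAAAAAAAAAAAAAAAAAAAAAAAAAAAAAAAAAAAAAAAAAAAAAAAAAAAAAAAAAAAAAAAAAAAAAAAAAAAAAAAAAAAAAAAAAAAAAAAAAAAAAAAAAAAAAAAAAAAAAAAAAAAAAAAAAAAAAAAAAAAAAAAAAAAAAAAAAAAAAAAAAAAAAAAAAAAAAAAAAAAAAAAAAAAAAAAAAAAAAAAAAAAAAAAAAAAAAAAAAAAAAAAAAAAAAAAAAAAAAAAAAAAAAAAAAAAAAAAAAAAAAAAAAAAAAAAAAAAAAAAAAAAAAAAAAAAAAAAAAAAAAAAAAAAAAAAAAAAAAAAAAAAAAAAAAAAAAAAAAAAAAAAAAAAAAAAAAAAAAAAAAAAAAAAAAAAAAAAAAAAAAAAAAAAAAAAAAAAAAAAAAAAAAAAAAAAAAAAAAAAAAAAAAAAAAAAAAAAAAAAAAAAAAAAAAAAAAAAAAAAAAAAAAAAAAAAAAAAAAAAAAAAAAAAAAAAAAAAAAAAAAAAAAAAAAAAAAAAAAAAAAAAAAAAAAAAAAAAAAAAAAAAAAAAAAAAAAAAAAAAAAAAAAAAAAAAAAAAAAAAAAAAAAAAAAAAAAAAAAAAAAAAAAAAAAAAAAAAAAAAAAAAAAAAAAAAAAAAAAAAAAAAAAAAAAAAAAAAAAAAAAAAAAAAAAAAAAAAAAAAAAAAAAAAAAAAAAAAAAAAAAAAAAAAAAAAAAAAAAAAAAAAAAAAAAAAAAAAAAAAAAAAAAAAAAAAAAAAAAAAAAAAAAA="/>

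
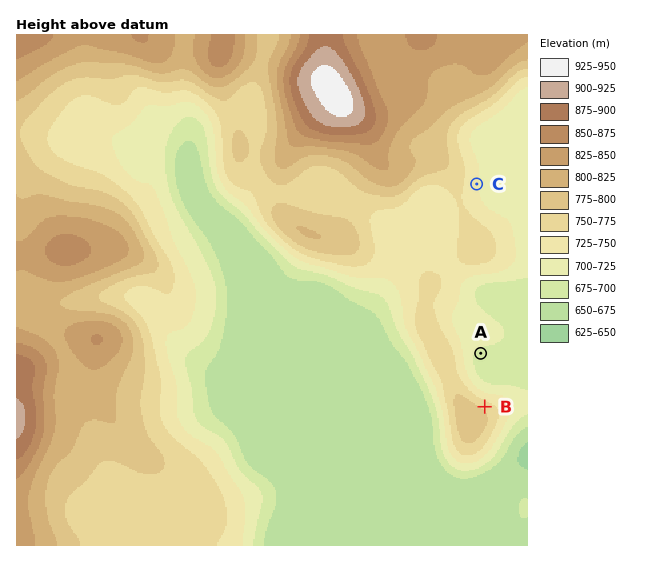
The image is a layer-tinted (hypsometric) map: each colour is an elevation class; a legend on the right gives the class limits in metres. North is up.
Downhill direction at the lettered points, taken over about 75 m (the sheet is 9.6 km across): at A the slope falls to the SE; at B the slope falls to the NE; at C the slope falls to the E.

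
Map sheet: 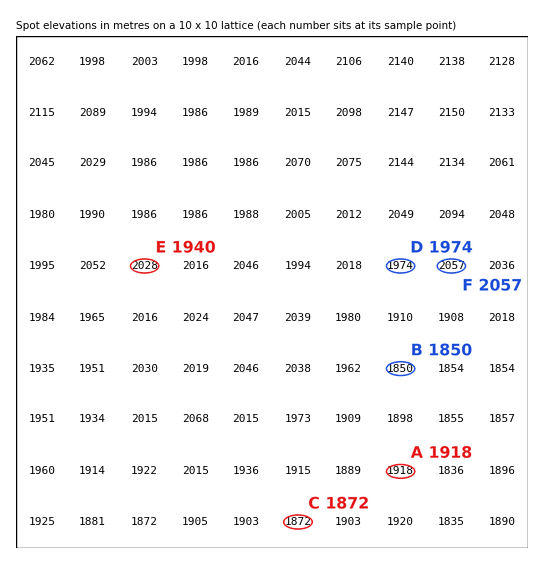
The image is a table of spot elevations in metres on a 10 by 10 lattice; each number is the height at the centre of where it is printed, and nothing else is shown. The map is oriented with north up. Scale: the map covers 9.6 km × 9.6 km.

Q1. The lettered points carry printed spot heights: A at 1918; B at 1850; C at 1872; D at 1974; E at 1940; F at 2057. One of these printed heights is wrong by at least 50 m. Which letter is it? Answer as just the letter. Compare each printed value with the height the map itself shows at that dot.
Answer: E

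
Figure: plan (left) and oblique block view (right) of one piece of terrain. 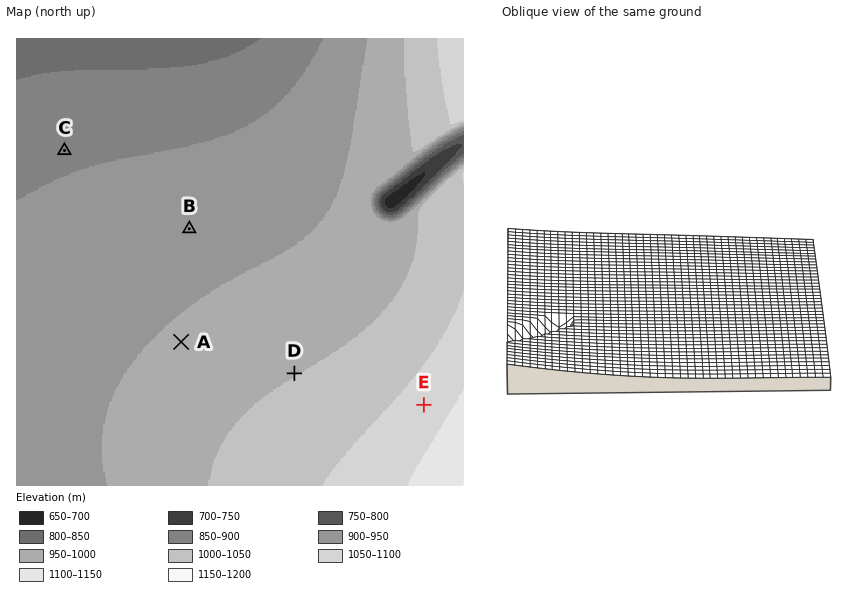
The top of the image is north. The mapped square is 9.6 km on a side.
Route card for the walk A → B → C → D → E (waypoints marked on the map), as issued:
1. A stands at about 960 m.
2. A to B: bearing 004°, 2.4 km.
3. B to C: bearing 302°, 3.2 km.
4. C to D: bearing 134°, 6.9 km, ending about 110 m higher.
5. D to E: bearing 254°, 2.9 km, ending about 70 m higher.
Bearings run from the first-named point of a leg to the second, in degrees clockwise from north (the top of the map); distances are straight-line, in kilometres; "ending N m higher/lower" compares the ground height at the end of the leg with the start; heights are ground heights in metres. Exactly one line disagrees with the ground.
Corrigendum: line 5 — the bearing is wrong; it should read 104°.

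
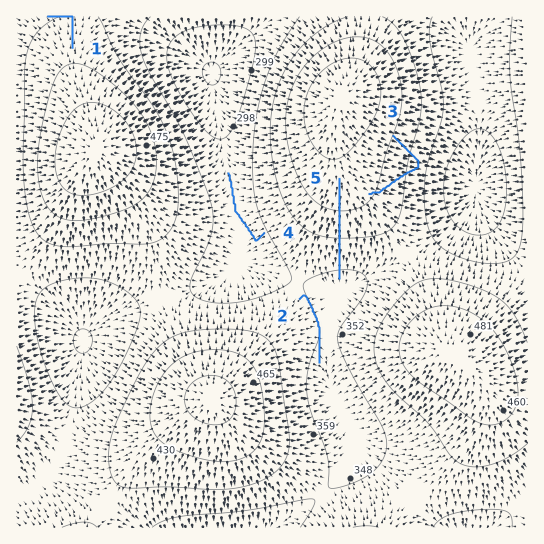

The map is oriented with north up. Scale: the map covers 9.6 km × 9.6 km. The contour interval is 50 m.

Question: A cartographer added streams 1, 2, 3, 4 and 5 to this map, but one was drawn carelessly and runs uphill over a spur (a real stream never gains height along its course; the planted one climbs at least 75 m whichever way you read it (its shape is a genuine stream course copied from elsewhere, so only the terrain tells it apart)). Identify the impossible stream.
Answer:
3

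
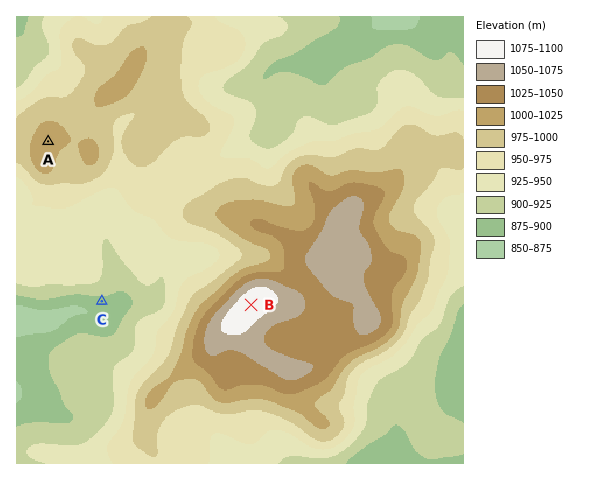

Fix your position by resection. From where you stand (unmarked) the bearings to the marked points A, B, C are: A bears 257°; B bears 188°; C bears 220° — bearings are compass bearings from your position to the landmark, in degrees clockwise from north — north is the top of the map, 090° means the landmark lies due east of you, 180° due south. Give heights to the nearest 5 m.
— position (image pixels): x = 281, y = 87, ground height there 910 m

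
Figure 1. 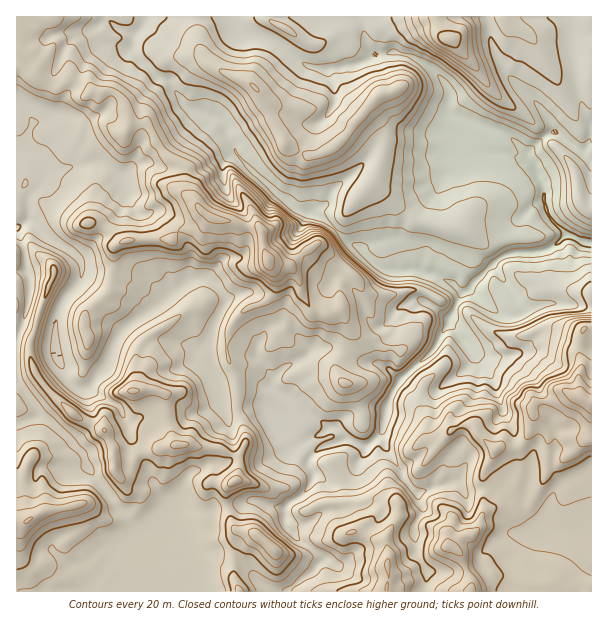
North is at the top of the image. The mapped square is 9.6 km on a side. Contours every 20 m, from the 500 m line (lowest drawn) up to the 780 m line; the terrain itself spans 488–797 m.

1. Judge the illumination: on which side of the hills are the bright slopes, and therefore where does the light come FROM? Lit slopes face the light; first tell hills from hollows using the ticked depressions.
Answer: NW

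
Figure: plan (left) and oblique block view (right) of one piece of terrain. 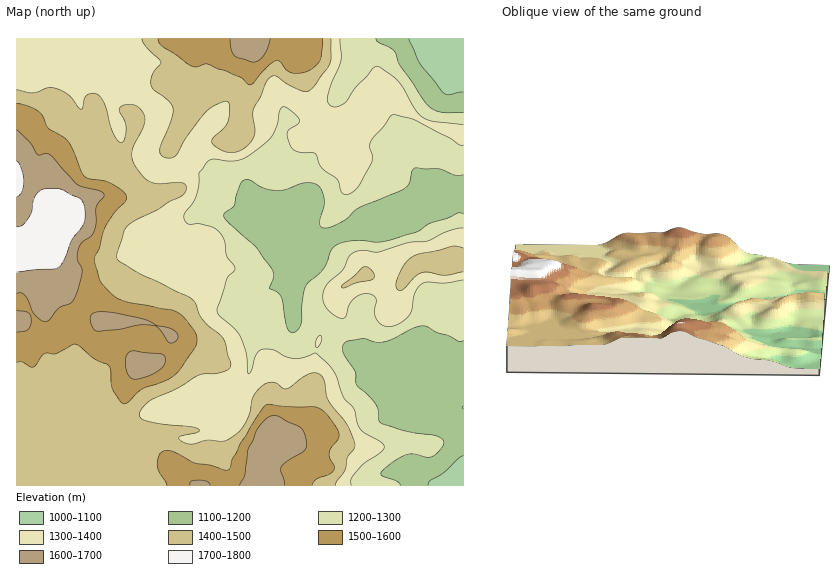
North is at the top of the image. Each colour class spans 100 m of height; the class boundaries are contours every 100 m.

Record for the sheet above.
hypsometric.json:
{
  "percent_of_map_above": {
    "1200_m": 85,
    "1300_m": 67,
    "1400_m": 43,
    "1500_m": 20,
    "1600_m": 8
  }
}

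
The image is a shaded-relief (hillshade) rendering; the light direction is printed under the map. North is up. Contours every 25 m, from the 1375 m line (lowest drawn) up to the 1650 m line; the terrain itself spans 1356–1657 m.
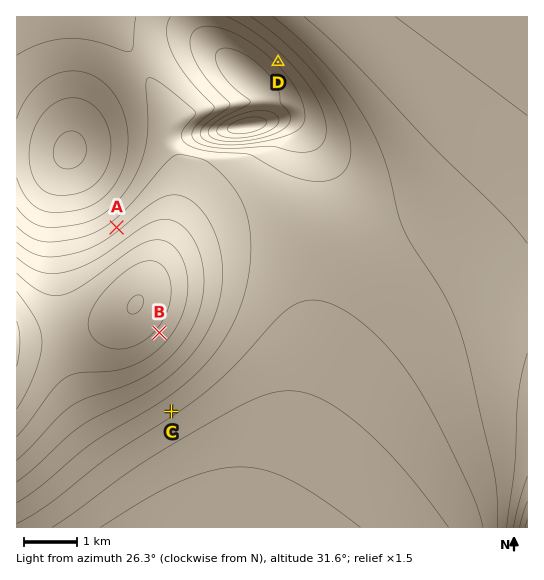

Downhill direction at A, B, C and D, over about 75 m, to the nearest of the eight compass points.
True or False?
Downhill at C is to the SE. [True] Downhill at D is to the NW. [False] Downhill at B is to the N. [False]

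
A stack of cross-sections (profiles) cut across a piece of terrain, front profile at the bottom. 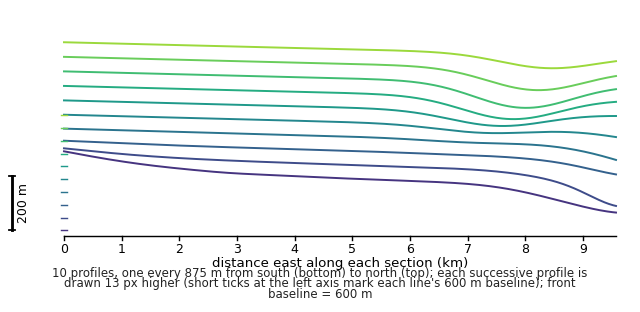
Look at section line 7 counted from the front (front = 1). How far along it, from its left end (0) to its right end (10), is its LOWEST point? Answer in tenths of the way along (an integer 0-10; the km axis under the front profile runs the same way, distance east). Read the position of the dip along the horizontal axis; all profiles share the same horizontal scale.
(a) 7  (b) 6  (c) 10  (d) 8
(d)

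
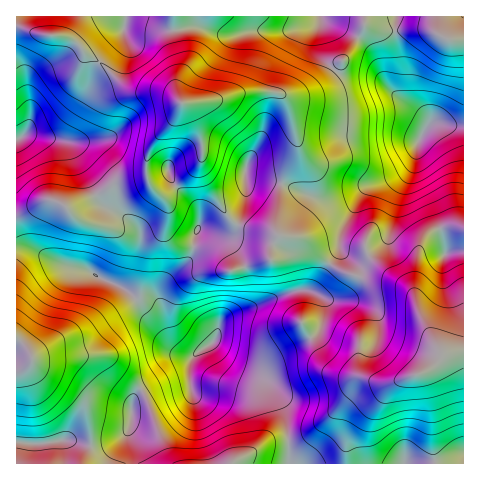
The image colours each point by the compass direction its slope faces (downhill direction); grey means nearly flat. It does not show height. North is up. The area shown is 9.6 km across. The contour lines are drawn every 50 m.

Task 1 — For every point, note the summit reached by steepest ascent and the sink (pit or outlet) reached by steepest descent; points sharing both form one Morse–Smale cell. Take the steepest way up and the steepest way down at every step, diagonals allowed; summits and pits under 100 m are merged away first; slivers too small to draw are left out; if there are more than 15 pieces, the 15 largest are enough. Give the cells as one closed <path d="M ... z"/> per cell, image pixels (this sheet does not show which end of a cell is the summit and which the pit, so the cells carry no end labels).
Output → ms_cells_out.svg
<path d="M463 16l-446 0-1 10 25 9 26 2 7 3 14 16 13 7 26 24 9 4 28 1 10 4 8 7-7 15-19 21-8 15-1 22 3 10 7 6 9 1 7-4 24-22 6-12-3-21-7-18-7-12 32-4 28-8 28 0 7 2 6 7 10 38-1 16-14 28 36 15 18 1 15-5 14-8 24-7 15-8 8-7 6-24 12-16 34 1z"/><path d="M248 177l-2 1-1 25-10 25-8 6-16 0-14-4-6 27-26 26-5 10 8 37 6 13 9 9 10 4 23-17 3-14 8-8 61-25 10-2 14 1 7 4 5 6 0 13-5 16-8 8-42 22-11 4-14-3-14-5-18-13 15 18 36 19 14 18 9 19 3 46 120 1 42-5 12-4 1-102-19 1-7 6 2-9-19-33-8-24-7-6-15-6-20-1-27-8-37-24-9-10-20-4-2-14 6-36-31-6z"/><path d="M21 247l-5 1 0 89 12 12 4 12-5 6-11 4 1 93 272-1-3-46-9-19-14-18-31-14-9-9-12-14-17 13-8 0-12-6-44-58-42-22-25-6-30-15z"/><path d="M274 92l-28 0-28 8-32 4 7 12 7 18 3 21-6 12-18 17-13 9-7 0-9-7-2-8-3-2-29 7-11 8-35 17-3 0-13-8-8 0-19 12-11 4 0 30 17 3 30 15 25 6 10 7 25 11 14 12 35 47 14 9 4 0-10-6-10-13-10-37 0-7 5-10 26-26 6-27 14 4 16 0 8-6 10-25 1-26 11 3 25 3 14-28 1-16-10-38-6-7z"/><path d="M442 123l-10 0-8 7-6 10-3 17-11 14-21 11-18 4-14 8-15 5-14 0-39-15-7 37 2 14 20 4 9 10 30 20 30 11 24 2 15 6 9 11 6 19 19 33 0 8 5-5 19-3 0-225z"/><path d="M19 26l-3 1 0 188 6-1 24-14 8 0 13 8 3 0 35-17 11-8 30-7 1-17 3-11 22-26 10-19-8-7-10-4-28-1-9-4-26-24-13-7-14-16-7-3-26-2z"/><path d="M308 290l-20 2-61 25-8 8-2 11-5 6 25 17 21 5 53-26 9-10 4-14 0-13-5-6z"/><path d="M17 338l-1 32 4 1 8-4 4-9-4-9z"/><path d="M463 455l-19 5-35 3 54 1z"/>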